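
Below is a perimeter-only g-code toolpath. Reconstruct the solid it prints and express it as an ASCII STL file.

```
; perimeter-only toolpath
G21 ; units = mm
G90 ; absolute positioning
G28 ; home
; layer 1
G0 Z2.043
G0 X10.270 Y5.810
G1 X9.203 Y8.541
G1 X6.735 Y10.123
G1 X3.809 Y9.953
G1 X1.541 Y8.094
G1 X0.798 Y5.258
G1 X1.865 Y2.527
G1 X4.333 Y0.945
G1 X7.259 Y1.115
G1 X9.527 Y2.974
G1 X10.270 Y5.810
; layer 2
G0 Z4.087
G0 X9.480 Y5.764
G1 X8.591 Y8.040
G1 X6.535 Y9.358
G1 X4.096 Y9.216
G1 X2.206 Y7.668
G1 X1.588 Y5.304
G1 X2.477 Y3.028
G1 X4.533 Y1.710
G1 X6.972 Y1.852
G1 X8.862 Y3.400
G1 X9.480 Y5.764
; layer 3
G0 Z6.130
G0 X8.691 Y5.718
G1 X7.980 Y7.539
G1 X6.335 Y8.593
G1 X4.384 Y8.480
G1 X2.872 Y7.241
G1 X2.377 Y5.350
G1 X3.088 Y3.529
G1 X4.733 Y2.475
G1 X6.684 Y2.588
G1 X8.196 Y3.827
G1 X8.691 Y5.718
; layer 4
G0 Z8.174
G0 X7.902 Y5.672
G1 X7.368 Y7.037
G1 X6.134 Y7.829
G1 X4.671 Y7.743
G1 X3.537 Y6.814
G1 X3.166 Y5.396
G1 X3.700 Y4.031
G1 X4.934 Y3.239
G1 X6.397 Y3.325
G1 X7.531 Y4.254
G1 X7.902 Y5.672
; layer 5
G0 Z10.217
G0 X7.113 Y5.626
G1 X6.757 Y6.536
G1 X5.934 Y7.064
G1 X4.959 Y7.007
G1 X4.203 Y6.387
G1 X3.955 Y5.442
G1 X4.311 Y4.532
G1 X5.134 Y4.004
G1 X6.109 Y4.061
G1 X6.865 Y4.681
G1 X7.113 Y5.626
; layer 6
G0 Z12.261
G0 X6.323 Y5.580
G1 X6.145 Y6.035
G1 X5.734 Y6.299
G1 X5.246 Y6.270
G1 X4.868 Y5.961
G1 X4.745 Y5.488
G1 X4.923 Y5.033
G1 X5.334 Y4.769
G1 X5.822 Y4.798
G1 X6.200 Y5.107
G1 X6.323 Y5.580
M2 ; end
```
solid part
  facet normal 0.0000 0.0000 -1.0000
    outer loop
      vertex 6.935 10.888 0.000
      vertex 9.814 9.042 0.000
      vertex 11.059 5.856 0.000
    endloop
  endfacet
  facet normal 0.0000 0.0000 -1.0000
    outer loop
      vertex 3.521 10.689 0.000
      vertex 6.935 10.888 0.000
      vertex 11.059 5.856 0.000
    endloop
  endfacet
  facet normal 0.0000 0.0000 -1.0000
    outer loop
      vertex 0.875 8.521 0.000
      vertex 3.521 10.689 0.000
      vertex 11.059 5.856 0.000
    endloop
  endfacet
  facet normal 0.0000 0.0000 -1.0000
    outer loop
      vertex 0.009 5.212 0.000
      vertex 0.875 8.521 0.000
      vertex 11.059 5.856 0.000
    endloop
  endfacet
  facet normal 0.0000 0.0000 -1.0000
    outer loop
      vertex 1.254 2.026 0.000
      vertex 0.009 5.212 0.000
      vertex 11.059 5.856 0.000
    endloop
  endfacet
  facet normal 0.0000 0.0000 -1.0000
    outer loop
      vertex 4.133 0.180 0.000
      vertex 1.254 2.026 0.000
      vertex 11.059 5.856 0.000
    endloop
  endfacet
  facet normal 0.0000 0.0000 -1.0000
    outer loop
      vertex 7.547 0.379 0.000
      vertex 4.133 0.180 0.000
      vertex 11.059 5.856 0.000
    endloop
  endfacet
  facet normal 0.0000 0.0000 -1.0000
    outer loop
      vertex 10.193 2.547 0.000
      vertex 7.547 0.379 0.000
      vertex 11.059 5.856 0.000
    endloop
  endfacet
  facet normal 0.8741 0.3416 0.3453
    outer loop
      vertex 11.059 5.856 0.000
      vertex 9.814 9.042 0.000
      vertex 5.534 5.534 14.304
    endloop
  endfacet
  facet normal 0.5066 0.7900 0.3453
    outer loop
      vertex 9.814 9.042 0.000
      vertex 6.935 10.888 0.000
      vertex 5.534 5.534 14.304
    endloop
  endfacet
  facet normal -0.0546 0.9369 0.3453
    outer loop
      vertex 6.935 10.888 0.000
      vertex 3.521 10.689 0.000
      vertex 5.534 5.534 14.304
    endloop
  endfacet
  facet normal -0.5948 0.7259 0.3453
    outer loop
      vertex 3.521 10.689 0.000
      vertex 0.875 8.521 0.000
      vertex 5.534 5.534 14.304
    endloop
  endfacet
  facet normal -0.9079 0.2376 0.3453
    outer loop
      vertex 0.875 8.521 0.000
      vertex 0.009 5.212 0.000
      vertex 5.534 5.534 14.304
    endloop
  endfacet
  facet normal -0.8741 -0.3416 0.3453
    outer loop
      vertex 0.009 5.212 0.000
      vertex 1.254 2.026 0.000
      vertex 5.534 5.534 14.304
    endloop
  endfacet
  facet normal -0.5066 -0.7900 0.3453
    outer loop
      vertex 1.254 2.026 0.000
      vertex 4.133 0.180 0.000
      vertex 5.534 5.534 14.304
    endloop
  endfacet
  facet normal 0.0546 -0.9369 0.3453
    outer loop
      vertex 4.133 0.180 0.000
      vertex 7.547 0.379 0.000
      vertex 5.534 5.534 14.304
    endloop
  endfacet
  facet normal 0.5948 -0.7259 0.3453
    outer loop
      vertex 7.547 0.379 0.000
      vertex 10.193 2.547 0.000
      vertex 5.534 5.534 14.304
    endloop
  endfacet
  facet normal 0.9079 -0.2376 0.3453
    outer loop
      vertex 10.193 2.547 0.000
      vertex 11.059 5.856 0.000
      vertex 5.534 5.534 14.304
    endloop
  endfacet
endsolid part

The G0 Z moves step by Δz≈2.043 mm. The G1 loops shrink linearly with z, so the solid tapers from its base footprint up to z≈14.3. Closing with a flat bottom cap and the tapered top and triangulating gives 18 facets — a regular 10-sided pyramid, base circumscribed radius ≈ 5.53 mm, apex at z ≈ 14.3 mm.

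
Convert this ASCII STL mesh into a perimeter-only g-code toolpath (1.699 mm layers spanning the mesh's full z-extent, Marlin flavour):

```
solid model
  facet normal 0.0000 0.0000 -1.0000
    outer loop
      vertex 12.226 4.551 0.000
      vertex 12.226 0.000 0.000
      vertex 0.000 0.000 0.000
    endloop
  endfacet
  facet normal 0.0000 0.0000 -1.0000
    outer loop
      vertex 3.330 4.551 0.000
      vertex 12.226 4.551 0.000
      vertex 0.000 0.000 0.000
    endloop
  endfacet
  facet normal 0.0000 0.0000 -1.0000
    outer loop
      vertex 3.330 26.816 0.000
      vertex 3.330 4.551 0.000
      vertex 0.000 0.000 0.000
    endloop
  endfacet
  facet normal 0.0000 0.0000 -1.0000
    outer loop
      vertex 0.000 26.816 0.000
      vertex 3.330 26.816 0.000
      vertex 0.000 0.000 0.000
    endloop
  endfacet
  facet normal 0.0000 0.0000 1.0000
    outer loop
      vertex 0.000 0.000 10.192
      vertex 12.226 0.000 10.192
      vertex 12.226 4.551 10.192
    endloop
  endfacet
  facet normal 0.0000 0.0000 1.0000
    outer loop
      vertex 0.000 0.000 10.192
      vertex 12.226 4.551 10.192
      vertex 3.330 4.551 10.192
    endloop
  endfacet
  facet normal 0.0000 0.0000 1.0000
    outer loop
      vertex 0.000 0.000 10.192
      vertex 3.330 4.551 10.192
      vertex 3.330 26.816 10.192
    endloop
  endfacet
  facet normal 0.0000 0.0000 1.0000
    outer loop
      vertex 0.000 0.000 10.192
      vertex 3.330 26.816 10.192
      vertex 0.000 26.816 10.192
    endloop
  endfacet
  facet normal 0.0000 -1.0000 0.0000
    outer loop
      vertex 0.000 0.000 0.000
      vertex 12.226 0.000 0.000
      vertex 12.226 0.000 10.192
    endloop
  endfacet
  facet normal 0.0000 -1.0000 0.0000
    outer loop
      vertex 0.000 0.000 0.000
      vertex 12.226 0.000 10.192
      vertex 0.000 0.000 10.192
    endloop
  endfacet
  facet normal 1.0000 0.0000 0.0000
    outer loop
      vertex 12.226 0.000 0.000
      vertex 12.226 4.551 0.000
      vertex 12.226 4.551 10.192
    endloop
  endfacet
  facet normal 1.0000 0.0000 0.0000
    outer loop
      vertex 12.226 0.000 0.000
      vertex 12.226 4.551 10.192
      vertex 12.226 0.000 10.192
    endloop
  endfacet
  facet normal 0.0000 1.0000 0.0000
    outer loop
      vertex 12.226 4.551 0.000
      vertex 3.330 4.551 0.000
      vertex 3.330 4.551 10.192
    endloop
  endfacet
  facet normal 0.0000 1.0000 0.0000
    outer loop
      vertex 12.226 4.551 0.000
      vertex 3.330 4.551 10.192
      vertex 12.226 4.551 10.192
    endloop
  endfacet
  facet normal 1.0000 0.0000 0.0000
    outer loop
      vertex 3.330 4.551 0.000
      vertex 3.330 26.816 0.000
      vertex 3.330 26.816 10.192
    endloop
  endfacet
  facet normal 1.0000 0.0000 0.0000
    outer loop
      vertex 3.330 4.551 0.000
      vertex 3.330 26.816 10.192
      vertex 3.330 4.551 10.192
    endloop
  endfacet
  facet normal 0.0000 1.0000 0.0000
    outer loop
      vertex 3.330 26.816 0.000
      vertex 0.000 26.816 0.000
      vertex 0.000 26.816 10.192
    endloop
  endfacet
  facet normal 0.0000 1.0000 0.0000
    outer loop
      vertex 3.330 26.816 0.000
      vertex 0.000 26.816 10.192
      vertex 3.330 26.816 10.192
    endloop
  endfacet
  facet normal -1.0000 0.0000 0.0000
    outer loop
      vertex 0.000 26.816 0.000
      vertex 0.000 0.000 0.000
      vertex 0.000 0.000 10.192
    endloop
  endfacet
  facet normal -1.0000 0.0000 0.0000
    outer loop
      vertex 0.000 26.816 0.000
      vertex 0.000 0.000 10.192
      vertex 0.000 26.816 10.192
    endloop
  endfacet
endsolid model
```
; perimeter-only toolpath
G21 ; units = mm
G90 ; absolute positioning
G28 ; home
; layer 1
G0 Z1.699
G0 X0.000 Y0.000
G1 X12.226 Y0.000
G1 X12.226 Y4.551
G1 X3.330 Y4.551
G1 X3.330 Y26.816
G1 X0.000 Y26.816
G1 X0.000 Y0.000
; layer 2
G0 Z3.397
G0 X0.000 Y0.000
G1 X12.226 Y0.000
G1 X12.226 Y4.551
G1 X3.330 Y4.551
G1 X3.330 Y26.816
G1 X0.000 Y26.816
G1 X0.000 Y0.000
; layer 3
G0 Z5.096
G0 X0.000 Y0.000
G1 X12.226 Y0.000
G1 X12.226 Y4.551
G1 X3.330 Y4.551
G1 X3.330 Y26.816
G1 X0.000 Y26.816
G1 X0.000 Y0.000
; layer 4
G0 Z6.795
G0 X0.000 Y0.000
G1 X12.226 Y0.000
G1 X12.226 Y4.551
G1 X3.330 Y4.551
G1 X3.330 Y26.816
G1 X0.000 Y26.816
G1 X0.000 Y0.000
; layer 5
G0 Z8.493
G0 X0.000 Y0.000
G1 X12.226 Y0.000
G1 X12.226 Y4.551
G1 X3.330 Y4.551
G1 X3.330 Y26.816
G1 X0.000 Y26.816
G1 X0.000 Y0.000
; layer 6
G0 Z10.192
G0 X0.000 Y0.000
G1 X12.226 Y0.000
G1 X12.226 Y4.551
G1 X3.330 Y4.551
G1 X3.330 Y26.816
G1 X0.000 Y26.816
G1 X0.000 Y0.000
M2 ; end

The solid is an L-shaped prism: outer 12.2 × 26.8 mm, arm thicknesses ≈ 4.55 mm (horizontal) and 3.33 mm (vertical), extruded 10.2 mm in z. Slicing at Δz = 1.699 mm — 6 equal slices spanning the solid's height, so layer i sits at z = i·h/6 — gives 6 non-empty perimeters. Each is a 6-segment closed polygon; G0 lifts to the layer z and rapids to the start vertex, then G1 traces the edges.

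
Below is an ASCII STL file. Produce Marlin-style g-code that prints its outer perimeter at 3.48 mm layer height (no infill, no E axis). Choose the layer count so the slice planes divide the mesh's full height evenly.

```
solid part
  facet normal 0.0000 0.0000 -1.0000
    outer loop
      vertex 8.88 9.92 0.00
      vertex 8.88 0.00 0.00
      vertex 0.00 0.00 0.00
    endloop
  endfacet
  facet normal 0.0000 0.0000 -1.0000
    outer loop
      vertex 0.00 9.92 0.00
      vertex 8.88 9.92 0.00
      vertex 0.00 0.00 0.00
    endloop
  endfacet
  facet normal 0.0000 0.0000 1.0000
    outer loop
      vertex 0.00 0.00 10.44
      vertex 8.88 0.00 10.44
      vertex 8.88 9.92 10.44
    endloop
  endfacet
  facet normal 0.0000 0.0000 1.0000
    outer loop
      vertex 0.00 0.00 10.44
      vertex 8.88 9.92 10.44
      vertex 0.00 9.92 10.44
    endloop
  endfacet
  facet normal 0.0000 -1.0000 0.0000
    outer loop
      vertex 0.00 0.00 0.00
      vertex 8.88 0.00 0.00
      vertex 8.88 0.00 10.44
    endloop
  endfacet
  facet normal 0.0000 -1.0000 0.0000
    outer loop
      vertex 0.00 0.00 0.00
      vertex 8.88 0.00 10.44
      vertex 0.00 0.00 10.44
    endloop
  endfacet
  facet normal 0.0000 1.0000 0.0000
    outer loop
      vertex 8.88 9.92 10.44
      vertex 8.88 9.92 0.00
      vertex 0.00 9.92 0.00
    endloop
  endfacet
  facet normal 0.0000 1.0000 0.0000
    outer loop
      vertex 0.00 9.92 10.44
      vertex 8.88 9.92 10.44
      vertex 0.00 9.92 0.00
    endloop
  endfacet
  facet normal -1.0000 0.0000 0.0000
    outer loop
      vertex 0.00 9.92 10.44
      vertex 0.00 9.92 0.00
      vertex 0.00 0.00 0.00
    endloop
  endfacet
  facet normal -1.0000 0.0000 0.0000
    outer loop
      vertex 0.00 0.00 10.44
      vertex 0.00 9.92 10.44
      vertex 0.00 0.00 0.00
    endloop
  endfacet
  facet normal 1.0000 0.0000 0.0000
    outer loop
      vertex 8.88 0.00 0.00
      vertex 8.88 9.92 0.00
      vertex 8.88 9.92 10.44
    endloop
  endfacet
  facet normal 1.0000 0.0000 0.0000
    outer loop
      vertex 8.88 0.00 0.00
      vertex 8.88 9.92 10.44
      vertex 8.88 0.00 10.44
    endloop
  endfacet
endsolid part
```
; perimeter-only toolpath
G21 ; units = mm
G90 ; absolute positioning
G28 ; home
; layer 1
G0 Z3.48
G0 X0.00 Y0.00
G1 X8.88 Y0.00
G1 X8.88 Y9.92
G1 X0.00 Y9.92
G1 X0.00 Y0.00
; layer 2
G0 Z6.96
G0 X0.00 Y0.00
G1 X8.88 Y0.00
G1 X8.88 Y9.92
G1 X0.00 Y9.92
G1 X0.00 Y0.00
; layer 3
G0 Z10.44
G0 X0.00 Y0.00
G1 X8.88 Y0.00
G1 X8.88 Y9.92
G1 X0.00 Y9.92
G1 X0.00 Y0.00
M2 ; end

The solid is a rectangular box, roughly 8.88 × 9.92 mm footprint and 10.4 mm tall. Slicing at Δz = 3.48 mm — 3 equal slices spanning the solid's height, so layer i sits at z = i·h/3 — gives 3 non-empty perimeters. Each is a 4-segment closed polygon; G0 lifts to the layer z and rapids to the start vertex, then G1 traces the edges.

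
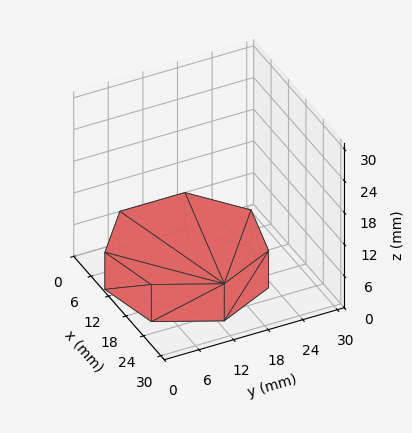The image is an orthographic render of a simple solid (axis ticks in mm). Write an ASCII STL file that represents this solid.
Reading the render: the shape is a regular 7-sided prism (a cylinder approximated with 7 flat sides), circumscribed radius ≈ 13 mm, height ≈ 7 mm (dimensions read to the nearest mm from the axis ticks). For the STL, each face is triangulated and given an outward normal.

solid part
  facet normal 0.0000 0.0000 -1.0000
    outer loop
      vertex 10.107 25.674 0.000
      vertex 21.105 23.164 0.000
      vertex 26.000 13.000 0.000
    endloop
  endfacet
  facet normal 0.0000 0.0000 -1.0000
    outer loop
      vertex 1.287 18.640 0.000
      vertex 10.107 25.674 0.000
      vertex 26.000 13.000 0.000
    endloop
  endfacet
  facet normal 0.0000 0.0000 -1.0000
    outer loop
      vertex 1.287 7.360 0.000
      vertex 1.287 18.640 0.000
      vertex 26.000 13.000 0.000
    endloop
  endfacet
  facet normal 0.0000 0.0000 -1.0000
    outer loop
      vertex 10.107 0.326 0.000
      vertex 1.287 7.360 0.000
      vertex 26.000 13.000 0.000
    endloop
  endfacet
  facet normal 0.0000 0.0000 -1.0000
    outer loop
      vertex 21.105 2.836 0.000
      vertex 10.107 0.326 0.000
      vertex 26.000 13.000 0.000
    endloop
  endfacet
  facet normal 0.0000 0.0000 1.0000
    outer loop
      vertex 26.000 13.000 7.000
      vertex 21.105 23.164 7.000
      vertex 10.107 25.674 7.000
    endloop
  endfacet
  facet normal 0.0000 0.0000 1.0000
    outer loop
      vertex 26.000 13.000 7.000
      vertex 10.107 25.674 7.000
      vertex 1.287 18.640 7.000
    endloop
  endfacet
  facet normal 0.0000 0.0000 1.0000
    outer loop
      vertex 26.000 13.000 7.000
      vertex 1.287 18.640 7.000
      vertex 1.287 7.360 7.000
    endloop
  endfacet
  facet normal 0.0000 0.0000 1.0000
    outer loop
      vertex 26.000 13.000 7.000
      vertex 1.287 7.360 7.000
      vertex 10.107 0.326 7.000
    endloop
  endfacet
  facet normal 0.0000 0.0000 1.0000
    outer loop
      vertex 26.000 13.000 7.000
      vertex 10.107 0.326 7.000
      vertex 21.105 2.836 7.000
    endloop
  endfacet
  facet normal 0.9010 0.4339 0.0000
    outer loop
      vertex 26.000 13.000 0.000
      vertex 21.105 23.164 0.000
      vertex 21.105 23.164 7.000
    endloop
  endfacet
  facet normal 0.9010 0.4339 0.0000
    outer loop
      vertex 26.000 13.000 0.000
      vertex 21.105 23.164 7.000
      vertex 26.000 13.000 7.000
    endloop
  endfacet
  facet normal 0.2225 0.9749 0.0000
    outer loop
      vertex 21.105 23.164 0.000
      vertex 10.107 25.674 0.000
      vertex 10.107 25.674 7.000
    endloop
  endfacet
  facet normal 0.2225 0.9749 0.0000
    outer loop
      vertex 21.105 23.164 0.000
      vertex 10.107 25.674 7.000
      vertex 21.105 23.164 7.000
    endloop
  endfacet
  facet normal -0.6235 0.7818 0.0000
    outer loop
      vertex 10.107 25.674 0.000
      vertex 1.287 18.640 0.000
      vertex 1.287 18.640 7.000
    endloop
  endfacet
  facet normal -0.6235 0.7818 0.0000
    outer loop
      vertex 10.107 25.674 0.000
      vertex 1.287 18.640 7.000
      vertex 10.107 25.674 7.000
    endloop
  endfacet
  facet normal -1.0000 0.0000 0.0000
    outer loop
      vertex 1.287 18.640 0.000
      vertex 1.287 7.360 0.000
      vertex 1.287 7.360 7.000
    endloop
  endfacet
  facet normal -1.0000 0.0000 0.0000
    outer loop
      vertex 1.287 18.640 0.000
      vertex 1.287 7.360 7.000
      vertex 1.287 18.640 7.000
    endloop
  endfacet
  facet normal -0.6235 -0.7818 0.0000
    outer loop
      vertex 1.287 7.360 0.000
      vertex 10.107 0.326 0.000
      vertex 10.107 0.326 7.000
    endloop
  endfacet
  facet normal -0.6235 -0.7818 0.0000
    outer loop
      vertex 1.287 7.360 0.000
      vertex 10.107 0.326 7.000
      vertex 1.287 7.360 7.000
    endloop
  endfacet
  facet normal 0.2225 -0.9749 0.0000
    outer loop
      vertex 10.107 0.326 0.000
      vertex 21.105 2.836 0.000
      vertex 21.105 2.836 7.000
    endloop
  endfacet
  facet normal 0.2225 -0.9749 0.0000
    outer loop
      vertex 10.107 0.326 0.000
      vertex 21.105 2.836 7.000
      vertex 10.107 0.326 7.000
    endloop
  endfacet
  facet normal 0.9010 -0.4339 0.0000
    outer loop
      vertex 21.105 2.836 0.000
      vertex 26.000 13.000 0.000
      vertex 26.000 13.000 7.000
    endloop
  endfacet
  facet normal 0.9010 -0.4339 0.0000
    outer loop
      vertex 21.105 2.836 0.000
      vertex 26.000 13.000 7.000
      vertex 21.105 2.836 7.000
    endloop
  endfacet
endsolid part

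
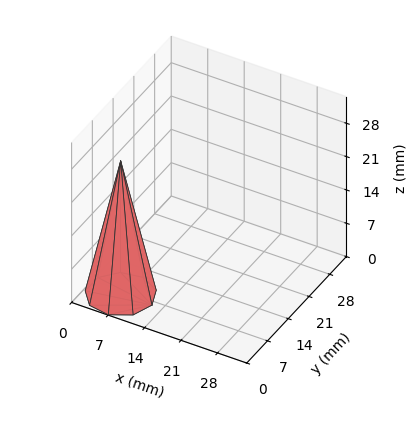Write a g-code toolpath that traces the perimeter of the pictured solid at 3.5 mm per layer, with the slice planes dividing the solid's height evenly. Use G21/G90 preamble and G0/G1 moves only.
Reading the render: the shape is a regular 9-sided pyramid, base circumscribed radius ≈ 6 mm, apex at z ≈ 28 mm (dimensions read to the nearest mm from the axis ticks). For the g-code, the solid's height is divided into equal slices at the stated Δz and each level perimeter traced with G1 moves after a G0 lift.

; perimeter-only toolpath
G21 ; units = mm
G90 ; absolute positioning
G28 ; home
; layer 1
G0 Z3.5
G0 X11.2 Y6.0
G1 X10.0 Y9.4
G1 X6.9 Y11.2
G1 X3.4 Y10.5
G1 X1.1 Y7.8
G1 X1.1 Y4.2
G1 X3.4 Y1.5
G1 X6.9 Y0.8
G1 X10.0 Y2.6
G1 X11.2 Y6.0
; layer 2
G0 Z7.0
G0 X10.5 Y6.0
G1 X9.4 Y8.9
G1 X6.8 Y10.4
G1 X3.8 Y9.9
G1 X1.8 Y7.6
G1 X1.8 Y4.4
G1 X3.8 Y2.1
G1 X6.8 Y1.6
G1 X9.4 Y3.1
G1 X10.5 Y6.0
; layer 3
G0 Z10.5
G0 X9.8 Y6.0
G1 X8.9 Y8.4
G1 X6.6 Y9.7
G1 X4.1 Y9.2
G1 X2.5 Y7.3
G1 X2.5 Y4.7
G1 X4.1 Y2.8
G1 X6.6 Y2.3
G1 X8.9 Y3.6
G1 X9.8 Y6.0
; layer 4
G0 Z14.0
G0 X9.0 Y6.0
G1 X8.3 Y8.0
G1 X6.5 Y8.9
G1 X4.5 Y8.6
G1 X3.2 Y7.0
G1 X3.2 Y5.0
G1 X4.5 Y3.4
G1 X6.5 Y3.0
G1 X8.3 Y4.0
G1 X9.0 Y6.0
; layer 5
G0 Z17.5
G0 X8.2 Y6.0
G1 X7.7 Y7.5
G1 X6.4 Y8.2
G1 X4.9 Y7.9
G1 X3.9 Y6.8
G1 X3.9 Y5.2
G1 X4.9 Y4.0
G1 X6.4 Y3.8
G1 X7.7 Y4.5
G1 X8.2 Y6.0
; layer 6
G0 Z21.0
G0 X7.5 Y6.0
G1 X7.2 Y7.0
G1 X6.2 Y7.5
G1 X5.2 Y7.3
G1 X4.6 Y6.5
G1 X4.6 Y5.5
G1 X5.2 Y4.7
G1 X6.2 Y4.5
G1 X7.2 Y5.0
G1 X7.5 Y6.0
; layer 7
G0 Z24.5
G0 X6.8 Y6.0
G1 X6.6 Y6.5
G1 X6.1 Y6.7
G1 X5.6 Y6.7
G1 X5.3 Y6.3
G1 X5.3 Y5.7
G1 X5.6 Y5.3
G1 X6.1 Y5.3
G1 X6.6 Y5.5
G1 X6.8 Y6.0
M2 ; end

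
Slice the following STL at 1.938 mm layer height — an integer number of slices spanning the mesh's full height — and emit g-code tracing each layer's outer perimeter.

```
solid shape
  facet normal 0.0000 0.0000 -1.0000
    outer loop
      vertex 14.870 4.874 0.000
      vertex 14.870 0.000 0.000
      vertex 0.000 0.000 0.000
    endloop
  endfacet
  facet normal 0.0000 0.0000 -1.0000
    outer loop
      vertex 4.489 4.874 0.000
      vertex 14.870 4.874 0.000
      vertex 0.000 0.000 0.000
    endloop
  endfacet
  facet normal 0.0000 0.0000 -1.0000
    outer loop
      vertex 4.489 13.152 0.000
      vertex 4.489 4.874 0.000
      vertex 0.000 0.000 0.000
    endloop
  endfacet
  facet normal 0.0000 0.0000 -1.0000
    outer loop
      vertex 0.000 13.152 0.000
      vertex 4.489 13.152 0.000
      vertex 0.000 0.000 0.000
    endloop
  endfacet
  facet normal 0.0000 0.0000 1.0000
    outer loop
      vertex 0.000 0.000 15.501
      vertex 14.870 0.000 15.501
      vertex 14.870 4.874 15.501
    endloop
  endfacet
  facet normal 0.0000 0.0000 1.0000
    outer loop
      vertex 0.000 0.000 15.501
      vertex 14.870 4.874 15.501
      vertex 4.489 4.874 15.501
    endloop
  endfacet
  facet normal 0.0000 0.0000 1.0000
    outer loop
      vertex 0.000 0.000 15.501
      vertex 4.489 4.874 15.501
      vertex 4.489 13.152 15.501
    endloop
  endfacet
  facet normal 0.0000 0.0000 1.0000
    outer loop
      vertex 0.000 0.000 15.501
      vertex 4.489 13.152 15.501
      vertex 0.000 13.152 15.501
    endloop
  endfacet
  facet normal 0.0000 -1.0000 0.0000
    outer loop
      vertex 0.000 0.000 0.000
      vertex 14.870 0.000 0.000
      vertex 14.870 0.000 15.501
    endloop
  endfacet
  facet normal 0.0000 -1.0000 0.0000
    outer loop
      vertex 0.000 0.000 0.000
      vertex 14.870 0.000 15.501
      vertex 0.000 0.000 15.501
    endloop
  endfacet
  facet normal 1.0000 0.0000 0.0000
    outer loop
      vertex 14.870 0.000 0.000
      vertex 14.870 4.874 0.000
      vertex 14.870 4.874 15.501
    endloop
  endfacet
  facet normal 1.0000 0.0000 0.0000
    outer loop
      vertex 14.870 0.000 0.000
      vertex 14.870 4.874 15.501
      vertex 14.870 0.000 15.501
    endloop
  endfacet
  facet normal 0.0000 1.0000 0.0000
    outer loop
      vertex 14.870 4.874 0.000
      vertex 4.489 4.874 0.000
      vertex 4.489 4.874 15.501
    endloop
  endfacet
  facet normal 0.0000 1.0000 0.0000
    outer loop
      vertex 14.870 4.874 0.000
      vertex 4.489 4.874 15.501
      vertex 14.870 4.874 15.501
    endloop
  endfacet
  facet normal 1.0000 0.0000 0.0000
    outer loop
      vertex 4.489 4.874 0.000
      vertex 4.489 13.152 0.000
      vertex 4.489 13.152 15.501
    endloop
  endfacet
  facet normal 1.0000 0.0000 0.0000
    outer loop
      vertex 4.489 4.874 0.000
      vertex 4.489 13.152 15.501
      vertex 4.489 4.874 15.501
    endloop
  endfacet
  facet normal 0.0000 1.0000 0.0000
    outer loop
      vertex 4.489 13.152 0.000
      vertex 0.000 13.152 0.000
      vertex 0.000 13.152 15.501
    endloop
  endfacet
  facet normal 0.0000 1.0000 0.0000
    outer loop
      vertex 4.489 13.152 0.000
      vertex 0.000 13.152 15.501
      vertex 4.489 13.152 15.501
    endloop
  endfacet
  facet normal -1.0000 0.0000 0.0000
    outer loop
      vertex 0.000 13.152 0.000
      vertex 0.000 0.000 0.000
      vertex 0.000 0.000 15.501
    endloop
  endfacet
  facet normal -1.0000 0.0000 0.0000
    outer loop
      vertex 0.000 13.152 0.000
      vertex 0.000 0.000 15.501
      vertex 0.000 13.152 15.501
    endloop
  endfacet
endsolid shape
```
; perimeter-only toolpath
G21 ; units = mm
G90 ; absolute positioning
G28 ; home
; layer 1
G0 Z1.938
G0 X0.000 Y0.000
G1 X14.870 Y0.000
G1 X14.870 Y4.874
G1 X4.489 Y4.874
G1 X4.489 Y13.152
G1 X0.000 Y13.152
G1 X0.000 Y0.000
; layer 2
G0 Z3.875
G0 X0.000 Y0.000
G1 X14.870 Y0.000
G1 X14.870 Y4.874
G1 X4.489 Y4.874
G1 X4.489 Y13.152
G1 X0.000 Y13.152
G1 X0.000 Y0.000
; layer 3
G0 Z5.813
G0 X0.000 Y0.000
G1 X14.870 Y0.000
G1 X14.870 Y4.874
G1 X4.489 Y4.874
G1 X4.489 Y13.152
G1 X0.000 Y13.152
G1 X0.000 Y0.000
; layer 4
G0 Z7.750
G0 X0.000 Y0.000
G1 X14.870 Y0.000
G1 X14.870 Y4.874
G1 X4.489 Y4.874
G1 X4.489 Y13.152
G1 X0.000 Y13.152
G1 X0.000 Y0.000
; layer 5
G0 Z9.688
G0 X0.000 Y0.000
G1 X14.870 Y0.000
G1 X14.870 Y4.874
G1 X4.489 Y4.874
G1 X4.489 Y13.152
G1 X0.000 Y13.152
G1 X0.000 Y0.000
; layer 6
G0 Z11.626
G0 X0.000 Y0.000
G1 X14.870 Y0.000
G1 X14.870 Y4.874
G1 X4.489 Y4.874
G1 X4.489 Y13.152
G1 X0.000 Y13.152
G1 X0.000 Y0.000
; layer 7
G0 Z13.563
G0 X0.000 Y0.000
G1 X14.870 Y0.000
G1 X14.870 Y4.874
G1 X4.489 Y4.874
G1 X4.489 Y13.152
G1 X0.000 Y13.152
G1 X0.000 Y0.000
; layer 8
G0 Z15.501
G0 X0.000 Y0.000
G1 X14.870 Y0.000
G1 X14.870 Y4.874
G1 X4.489 Y4.874
G1 X4.489 Y13.152
G1 X0.000 Y13.152
G1 X0.000 Y0.000
M2 ; end

The solid is an L-shaped prism: outer 14.9 × 13.2 mm, arm thicknesses ≈ 4.87 mm (horizontal) and 4.49 mm (vertical), extruded 15.5 mm in z. Slicing at Δz = 1.938 mm — 8 equal slices spanning the solid's height, so layer i sits at z = i·h/8 — gives 8 non-empty perimeters. Each is a 6-segment closed polygon; G0 lifts to the layer z and rapids to the start vertex, then G1 traces the edges.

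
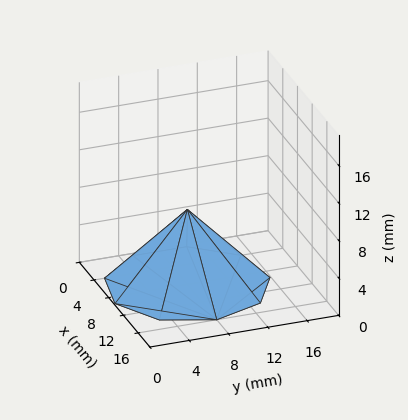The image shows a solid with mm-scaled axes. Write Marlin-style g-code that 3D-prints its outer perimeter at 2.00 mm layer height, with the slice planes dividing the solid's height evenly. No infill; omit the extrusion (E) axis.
Reading the render: the shape is a regular 9-sided pyramid, base circumscribed radius ≈ 8 mm, apex at z ≈ 8 mm (dimensions read to the nearest mm from the axis ticks). For the g-code, the solid's height is divided into equal slices at the stated Δz and each level perimeter traced with G1 moves after a G0 lift.

; perimeter-only toolpath
G21 ; units = mm
G90 ; absolute positioning
G28 ; home
; layer 1
G0 Z2.00
G0 X14.00 Y8.00
G1 X12.60 Y11.86
G1 X9.04 Y13.91
G1 X5.00 Y13.20
G1 X2.36 Y10.05
G1 X2.36 Y5.95
G1 X5.00 Y2.80
G1 X9.04 Y2.09
G1 X12.60 Y4.14
G1 X14.00 Y8.00
; layer 2
G0 Z4.00
G0 X12.00 Y8.00
G1 X11.07 Y10.57
G1 X8.70 Y11.94
G1 X6.00 Y11.46
G1 X4.24 Y9.37
G1 X4.24 Y6.63
G1 X6.00 Y4.54
G1 X8.70 Y4.06
G1 X11.07 Y5.43
G1 X12.00 Y8.00
; layer 3
G0 Z6.00
G0 X10.00 Y8.00
G1 X9.53 Y9.29
G1 X8.35 Y9.97
G1 X7.00 Y9.73
G1 X6.12 Y8.69
G1 X6.12 Y7.31
G1 X7.00 Y6.27
G1 X8.35 Y6.03
G1 X9.53 Y6.71
G1 X10.00 Y8.00
M2 ; end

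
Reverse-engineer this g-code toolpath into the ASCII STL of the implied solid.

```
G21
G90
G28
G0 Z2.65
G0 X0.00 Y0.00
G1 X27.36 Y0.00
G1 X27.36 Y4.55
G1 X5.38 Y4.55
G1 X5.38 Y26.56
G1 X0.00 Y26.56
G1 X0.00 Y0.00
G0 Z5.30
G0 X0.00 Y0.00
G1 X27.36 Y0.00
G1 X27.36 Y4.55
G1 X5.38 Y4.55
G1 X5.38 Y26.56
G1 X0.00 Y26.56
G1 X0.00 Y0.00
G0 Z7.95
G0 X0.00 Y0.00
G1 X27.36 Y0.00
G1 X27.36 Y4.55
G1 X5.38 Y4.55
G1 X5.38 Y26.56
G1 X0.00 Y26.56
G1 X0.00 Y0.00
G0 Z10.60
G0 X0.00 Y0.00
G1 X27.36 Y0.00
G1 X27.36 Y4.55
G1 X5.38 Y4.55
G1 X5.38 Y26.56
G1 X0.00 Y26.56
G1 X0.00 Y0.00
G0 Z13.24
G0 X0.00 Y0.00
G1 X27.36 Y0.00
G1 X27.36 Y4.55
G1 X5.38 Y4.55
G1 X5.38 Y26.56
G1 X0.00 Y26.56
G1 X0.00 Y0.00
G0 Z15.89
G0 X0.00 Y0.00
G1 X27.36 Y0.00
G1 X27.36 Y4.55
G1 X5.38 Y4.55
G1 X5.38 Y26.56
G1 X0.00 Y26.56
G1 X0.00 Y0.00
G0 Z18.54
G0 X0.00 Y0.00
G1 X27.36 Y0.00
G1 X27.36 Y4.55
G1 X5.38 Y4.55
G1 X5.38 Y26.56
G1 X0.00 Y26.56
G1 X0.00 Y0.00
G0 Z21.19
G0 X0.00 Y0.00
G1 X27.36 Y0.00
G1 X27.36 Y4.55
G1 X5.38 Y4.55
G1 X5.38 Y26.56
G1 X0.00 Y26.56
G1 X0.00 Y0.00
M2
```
solid part
  facet normal 0.0000 0.0000 -1.0000
    outer loop
      vertex 27.36 4.55 0.00
      vertex 27.36 0.00 0.00
      vertex 0.00 0.00 0.00
    endloop
  endfacet
  facet normal 0.0000 0.0000 -1.0000
    outer loop
      vertex 5.38 4.55 0.00
      vertex 27.36 4.55 0.00
      vertex 0.00 0.00 0.00
    endloop
  endfacet
  facet normal 0.0000 0.0000 -1.0000
    outer loop
      vertex 5.38 26.56 0.00
      vertex 5.38 4.55 0.00
      vertex 0.00 0.00 0.00
    endloop
  endfacet
  facet normal 0.0000 0.0000 -1.0000
    outer loop
      vertex 0.00 26.56 0.00
      vertex 5.38 26.56 0.00
      vertex 0.00 0.00 0.00
    endloop
  endfacet
  facet normal 0.0000 0.0000 1.0000
    outer loop
      vertex 0.00 0.00 21.19
      vertex 27.36 0.00 21.19
      vertex 27.36 4.55 21.19
    endloop
  endfacet
  facet normal 0.0000 0.0000 1.0000
    outer loop
      vertex 0.00 0.00 21.19
      vertex 27.36 4.55 21.19
      vertex 5.38 4.55 21.19
    endloop
  endfacet
  facet normal 0.0000 0.0000 1.0000
    outer loop
      vertex 0.00 0.00 21.19
      vertex 5.38 4.55 21.19
      vertex 5.38 26.56 21.19
    endloop
  endfacet
  facet normal 0.0000 0.0000 1.0000
    outer loop
      vertex 0.00 0.00 21.19
      vertex 5.38 26.56 21.19
      vertex 0.00 26.56 21.19
    endloop
  endfacet
  facet normal 0.0000 -1.0000 0.0000
    outer loop
      vertex 0.00 0.00 0.00
      vertex 27.36 0.00 0.00
      vertex 27.36 0.00 21.19
    endloop
  endfacet
  facet normal 0.0000 -1.0000 0.0000
    outer loop
      vertex 0.00 0.00 0.00
      vertex 27.36 0.00 21.19
      vertex 0.00 0.00 21.19
    endloop
  endfacet
  facet normal 1.0000 0.0000 0.0000
    outer loop
      vertex 27.36 0.00 0.00
      vertex 27.36 4.55 0.00
      vertex 27.36 4.55 21.19
    endloop
  endfacet
  facet normal 1.0000 0.0000 0.0000
    outer loop
      vertex 27.36 0.00 0.00
      vertex 27.36 4.55 21.19
      vertex 27.36 0.00 21.19
    endloop
  endfacet
  facet normal 0.0000 1.0000 0.0000
    outer loop
      vertex 27.36 4.55 0.00
      vertex 5.38 4.55 0.00
      vertex 5.38 4.55 21.19
    endloop
  endfacet
  facet normal 0.0000 1.0000 0.0000
    outer loop
      vertex 27.36 4.55 0.00
      vertex 5.38 4.55 21.19
      vertex 27.36 4.55 21.19
    endloop
  endfacet
  facet normal 1.0000 0.0000 0.0000
    outer loop
      vertex 5.38 4.55 0.00
      vertex 5.38 26.56 0.00
      vertex 5.38 26.56 21.19
    endloop
  endfacet
  facet normal 1.0000 0.0000 0.0000
    outer loop
      vertex 5.38 4.55 0.00
      vertex 5.38 26.56 21.19
      vertex 5.38 4.55 21.19
    endloop
  endfacet
  facet normal 0.0000 1.0000 0.0000
    outer loop
      vertex 5.38 26.56 0.00
      vertex 0.00 26.56 0.00
      vertex 0.00 26.56 21.19
    endloop
  endfacet
  facet normal 0.0000 1.0000 0.0000
    outer loop
      vertex 5.38 26.56 0.00
      vertex 0.00 26.56 21.19
      vertex 5.38 26.56 21.19
    endloop
  endfacet
  facet normal -1.0000 0.0000 0.0000
    outer loop
      vertex 0.00 26.56 0.00
      vertex 0.00 0.00 0.00
      vertex 0.00 0.00 21.19
    endloop
  endfacet
  facet normal -1.0000 0.0000 0.0000
    outer loop
      vertex 0.00 26.56 0.00
      vertex 0.00 0.00 21.19
      vertex 0.00 26.56 21.19
    endloop
  endfacet
endsolid part

The G0 Z moves step by Δz≈2.65 mm. Every layer's G1 loop is the same polygon, so the solid is a straight extrusion of it from z=0 to z≈21.2. Closing with flat bottom and top caps and triangulating gives 20 facets — an L-shaped prism: outer 27.4 × 26.6 mm, arm thicknesses ≈ 4.55 mm (horizontal) and 5.38 mm (vertical), extruded 21.2 mm in z.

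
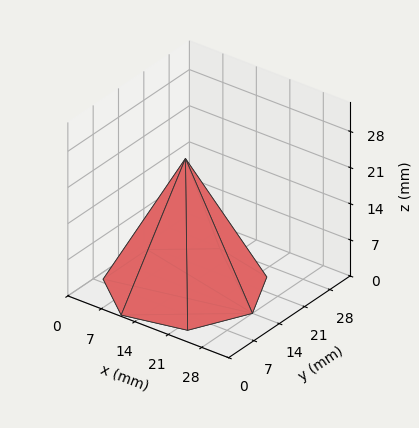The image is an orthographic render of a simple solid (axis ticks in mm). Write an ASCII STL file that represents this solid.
Reading the render: the shape is a regular 7-sided pyramid, base circumscribed radius ≈ 14 mm, apex at z ≈ 25 mm (dimensions read to the nearest mm from the axis ticks). For the STL, each face is triangulated and given an outward normal.

solid part
  facet normal 0.0000 0.0000 -1.0000
    outer loop
      vertex 10.885 27.649 0.000
      vertex 22.729 24.946 0.000
      vertex 28.000 14.000 0.000
    endloop
  endfacet
  facet normal 0.0000 0.0000 -1.0000
    outer loop
      vertex 1.386 20.074 0.000
      vertex 10.885 27.649 0.000
      vertex 28.000 14.000 0.000
    endloop
  endfacet
  facet normal 0.0000 0.0000 -1.0000
    outer loop
      vertex 1.386 7.926 0.000
      vertex 1.386 20.074 0.000
      vertex 28.000 14.000 0.000
    endloop
  endfacet
  facet normal 0.0000 0.0000 -1.0000
    outer loop
      vertex 10.885 0.351 0.000
      vertex 1.386 7.926 0.000
      vertex 28.000 14.000 0.000
    endloop
  endfacet
  facet normal 0.0000 0.0000 -1.0000
    outer loop
      vertex 22.729 3.054 0.000
      vertex 10.885 0.351 0.000
      vertex 28.000 14.000 0.000
    endloop
  endfacet
  facet normal 0.8044 0.3874 0.4505
    outer loop
      vertex 28.000 14.000 0.000
      vertex 22.729 24.946 0.000
      vertex 14.000 14.000 25.000
    endloop
  endfacet
  facet normal 0.1986 0.8704 0.4505
    outer loop
      vertex 22.729 24.946 0.000
      vertex 10.885 27.649 0.000
      vertex 14.000 14.000 25.000
    endloop
  endfacet
  facet normal -0.5566 0.6980 0.4505
    outer loop
      vertex 10.885 27.649 0.000
      vertex 1.386 20.074 0.000
      vertex 14.000 14.000 25.000
    endloop
  endfacet
  facet normal -0.8928 0.0000 0.4505
    outer loop
      vertex 1.386 20.074 0.000
      vertex 1.386 7.926 0.000
      vertex 14.000 14.000 25.000
    endloop
  endfacet
  facet normal -0.5566 -0.6980 0.4505
    outer loop
      vertex 1.386 7.926 0.000
      vertex 10.885 0.351 0.000
      vertex 14.000 14.000 25.000
    endloop
  endfacet
  facet normal 0.1986 -0.8704 0.4505
    outer loop
      vertex 10.885 0.351 0.000
      vertex 22.729 3.054 0.000
      vertex 14.000 14.000 25.000
    endloop
  endfacet
  facet normal 0.8044 -0.3874 0.4505
    outer loop
      vertex 22.729 3.054 0.000
      vertex 28.000 14.000 0.000
      vertex 14.000 14.000 25.000
    endloop
  endfacet
endsolid part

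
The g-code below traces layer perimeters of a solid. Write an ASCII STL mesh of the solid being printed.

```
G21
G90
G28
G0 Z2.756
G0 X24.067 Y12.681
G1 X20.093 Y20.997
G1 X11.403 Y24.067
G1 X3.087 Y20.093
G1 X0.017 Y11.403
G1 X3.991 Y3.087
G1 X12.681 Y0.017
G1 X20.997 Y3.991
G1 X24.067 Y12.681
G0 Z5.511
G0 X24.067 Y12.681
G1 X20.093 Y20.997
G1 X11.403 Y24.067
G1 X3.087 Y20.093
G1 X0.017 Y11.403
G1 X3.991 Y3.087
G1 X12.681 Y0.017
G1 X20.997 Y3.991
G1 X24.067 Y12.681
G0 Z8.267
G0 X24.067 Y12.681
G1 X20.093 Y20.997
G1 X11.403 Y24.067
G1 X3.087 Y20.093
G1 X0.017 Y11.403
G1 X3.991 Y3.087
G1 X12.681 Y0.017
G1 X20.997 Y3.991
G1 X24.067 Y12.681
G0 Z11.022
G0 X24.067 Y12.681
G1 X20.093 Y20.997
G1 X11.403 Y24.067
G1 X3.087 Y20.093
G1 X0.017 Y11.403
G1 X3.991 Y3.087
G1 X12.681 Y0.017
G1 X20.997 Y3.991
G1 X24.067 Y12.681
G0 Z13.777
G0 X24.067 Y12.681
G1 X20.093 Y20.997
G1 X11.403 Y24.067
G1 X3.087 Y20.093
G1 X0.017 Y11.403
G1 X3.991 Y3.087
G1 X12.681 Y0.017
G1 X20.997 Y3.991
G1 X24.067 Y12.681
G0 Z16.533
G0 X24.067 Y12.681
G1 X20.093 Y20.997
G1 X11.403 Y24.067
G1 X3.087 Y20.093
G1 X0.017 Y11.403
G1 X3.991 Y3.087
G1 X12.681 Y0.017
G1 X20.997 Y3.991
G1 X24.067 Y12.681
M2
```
solid part
  facet normal 0.0000 0.0000 -1.0000
    outer loop
      vertex 11.403 24.067 0.000
      vertex 20.093 20.997 0.000
      vertex 24.067 12.681 0.000
    endloop
  endfacet
  facet normal 0.0000 0.0000 -1.0000
    outer loop
      vertex 3.087 20.093 0.000
      vertex 11.403 24.067 0.000
      vertex 24.067 12.681 0.000
    endloop
  endfacet
  facet normal 0.0000 0.0000 -1.0000
    outer loop
      vertex 0.017 11.403 0.000
      vertex 3.087 20.093 0.000
      vertex 24.067 12.681 0.000
    endloop
  endfacet
  facet normal 0.0000 0.0000 -1.0000
    outer loop
      vertex 3.991 3.087 0.000
      vertex 0.017 11.403 0.000
      vertex 24.067 12.681 0.000
    endloop
  endfacet
  facet normal 0.0000 0.0000 -1.0000
    outer loop
      vertex 12.681 0.017 0.000
      vertex 3.991 3.087 0.000
      vertex 24.067 12.681 0.000
    endloop
  endfacet
  facet normal 0.0000 0.0000 -1.0000
    outer loop
      vertex 20.997 3.991 0.000
      vertex 12.681 0.017 0.000
      vertex 24.067 12.681 0.000
    endloop
  endfacet
  facet normal 0.0000 0.0000 1.0000
    outer loop
      vertex 24.067 12.681 16.533
      vertex 20.093 20.997 16.533
      vertex 11.403 24.067 16.533
    endloop
  endfacet
  facet normal 0.0000 0.0000 1.0000
    outer loop
      vertex 24.067 12.681 16.533
      vertex 11.403 24.067 16.533
      vertex 3.087 20.093 16.533
    endloop
  endfacet
  facet normal 0.0000 0.0000 1.0000
    outer loop
      vertex 24.067 12.681 16.533
      vertex 3.087 20.093 16.533
      vertex 0.017 11.403 16.533
    endloop
  endfacet
  facet normal 0.0000 0.0000 1.0000
    outer loop
      vertex 24.067 12.681 16.533
      vertex 0.017 11.403 16.533
      vertex 3.991 3.087 16.533
    endloop
  endfacet
  facet normal 0.0000 0.0000 1.0000
    outer loop
      vertex 24.067 12.681 16.533
      vertex 3.991 3.087 16.533
      vertex 12.681 0.017 16.533
    endloop
  endfacet
  facet normal 0.0000 0.0000 1.0000
    outer loop
      vertex 24.067 12.681 16.533
      vertex 12.681 0.017 16.533
      vertex 20.997 3.991 16.533
    endloop
  endfacet
  facet normal 0.9023 0.4312 0.0000
    outer loop
      vertex 24.067 12.681 0.000
      vertex 20.093 20.997 0.000
      vertex 20.093 20.997 16.533
    endloop
  endfacet
  facet normal 0.9023 0.4312 0.0000
    outer loop
      vertex 24.067 12.681 0.000
      vertex 20.093 20.997 16.533
      vertex 24.067 12.681 16.533
    endloop
  endfacet
  facet normal 0.3331 0.9429 0.0000
    outer loop
      vertex 20.093 20.997 0.000
      vertex 11.403 24.067 0.000
      vertex 11.403 24.067 16.533
    endloop
  endfacet
  facet normal 0.3331 0.9429 0.0000
    outer loop
      vertex 20.093 20.997 0.000
      vertex 11.403 24.067 16.533
      vertex 20.093 20.997 16.533
    endloop
  endfacet
  facet normal -0.4312 0.9023 0.0000
    outer loop
      vertex 11.403 24.067 0.000
      vertex 3.087 20.093 0.000
      vertex 3.087 20.093 16.533
    endloop
  endfacet
  facet normal -0.4312 0.9023 0.0000
    outer loop
      vertex 11.403 24.067 0.000
      vertex 3.087 20.093 16.533
      vertex 11.403 24.067 16.533
    endloop
  endfacet
  facet normal -0.9429 0.3331 0.0000
    outer loop
      vertex 3.087 20.093 0.000
      vertex 0.017 11.403 0.000
      vertex 0.017 11.403 16.533
    endloop
  endfacet
  facet normal -0.9429 0.3331 0.0000
    outer loop
      vertex 3.087 20.093 0.000
      vertex 0.017 11.403 16.533
      vertex 3.087 20.093 16.533
    endloop
  endfacet
  facet normal -0.9023 -0.4312 0.0000
    outer loop
      vertex 0.017 11.403 0.000
      vertex 3.991 3.087 0.000
      vertex 3.991 3.087 16.533
    endloop
  endfacet
  facet normal -0.9023 -0.4312 0.0000
    outer loop
      vertex 0.017 11.403 0.000
      vertex 3.991 3.087 16.533
      vertex 0.017 11.403 16.533
    endloop
  endfacet
  facet normal -0.3331 -0.9429 0.0000
    outer loop
      vertex 3.991 3.087 0.000
      vertex 12.681 0.017 0.000
      vertex 12.681 0.017 16.533
    endloop
  endfacet
  facet normal -0.3331 -0.9429 0.0000
    outer loop
      vertex 3.991 3.087 0.000
      vertex 12.681 0.017 16.533
      vertex 3.991 3.087 16.533
    endloop
  endfacet
  facet normal 0.4312 -0.9023 0.0000
    outer loop
      vertex 12.681 0.017 0.000
      vertex 20.997 3.991 0.000
      vertex 20.997 3.991 16.533
    endloop
  endfacet
  facet normal 0.4312 -0.9023 0.0000
    outer loop
      vertex 12.681 0.017 0.000
      vertex 20.997 3.991 16.533
      vertex 12.681 0.017 16.533
    endloop
  endfacet
  facet normal 0.9429 -0.3331 0.0000
    outer loop
      vertex 20.997 3.991 0.000
      vertex 24.067 12.681 0.000
      vertex 24.067 12.681 16.533
    endloop
  endfacet
  facet normal 0.9429 -0.3331 0.0000
    outer loop
      vertex 20.997 3.991 0.000
      vertex 24.067 12.681 16.533
      vertex 20.997 3.991 16.533
    endloop
  endfacet
endsolid part

The G0 Z moves step by Δz≈2.756 mm. Every layer's G1 loop is the same polygon, so the solid is a straight extrusion of it from z=0 to z≈16.5. Closing with flat bottom and top caps and triangulating gives 28 facets — a regular 8-sided prism (a cylinder approximated with 8 flat sides), circumscribed radius ≈ 12 mm, height ≈ 16.5 mm.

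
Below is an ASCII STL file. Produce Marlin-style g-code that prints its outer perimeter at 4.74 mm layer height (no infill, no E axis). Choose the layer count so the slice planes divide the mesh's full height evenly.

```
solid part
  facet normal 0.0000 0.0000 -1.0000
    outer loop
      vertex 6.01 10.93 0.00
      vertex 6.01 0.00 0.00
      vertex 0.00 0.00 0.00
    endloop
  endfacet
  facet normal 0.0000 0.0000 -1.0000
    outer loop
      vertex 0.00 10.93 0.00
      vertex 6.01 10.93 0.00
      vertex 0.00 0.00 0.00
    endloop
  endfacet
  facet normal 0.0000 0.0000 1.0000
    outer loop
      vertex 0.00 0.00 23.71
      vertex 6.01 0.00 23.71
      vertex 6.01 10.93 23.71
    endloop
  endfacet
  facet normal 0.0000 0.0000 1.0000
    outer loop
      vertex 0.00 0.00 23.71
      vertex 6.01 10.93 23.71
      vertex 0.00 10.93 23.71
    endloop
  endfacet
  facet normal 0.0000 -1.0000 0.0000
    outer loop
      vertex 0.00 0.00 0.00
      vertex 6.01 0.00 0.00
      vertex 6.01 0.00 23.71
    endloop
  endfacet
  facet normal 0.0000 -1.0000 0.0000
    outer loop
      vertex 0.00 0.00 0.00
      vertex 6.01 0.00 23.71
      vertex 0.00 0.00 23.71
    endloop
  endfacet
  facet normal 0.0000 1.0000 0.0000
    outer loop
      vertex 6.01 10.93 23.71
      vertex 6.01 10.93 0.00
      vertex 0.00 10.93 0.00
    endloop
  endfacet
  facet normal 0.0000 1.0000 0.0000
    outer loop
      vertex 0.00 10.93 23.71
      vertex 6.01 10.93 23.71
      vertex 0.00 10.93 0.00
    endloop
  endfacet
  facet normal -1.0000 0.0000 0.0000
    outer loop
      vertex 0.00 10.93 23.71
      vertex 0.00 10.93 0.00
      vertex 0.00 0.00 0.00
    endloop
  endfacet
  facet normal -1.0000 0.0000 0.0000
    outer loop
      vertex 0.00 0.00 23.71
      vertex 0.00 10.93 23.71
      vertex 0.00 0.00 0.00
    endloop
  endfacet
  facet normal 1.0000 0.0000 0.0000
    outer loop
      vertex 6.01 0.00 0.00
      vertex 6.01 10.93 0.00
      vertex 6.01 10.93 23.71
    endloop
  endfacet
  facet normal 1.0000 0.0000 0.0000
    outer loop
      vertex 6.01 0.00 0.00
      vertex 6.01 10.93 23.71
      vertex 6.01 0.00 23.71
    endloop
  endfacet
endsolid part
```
; perimeter-only toolpath
G21 ; units = mm
G90 ; absolute positioning
G28 ; home
; layer 1
G0 Z4.74
G0 X0.00 Y0.00
G1 X6.01 Y0.00
G1 X6.01 Y10.93
G1 X0.00 Y10.93
G1 X0.00 Y0.00
; layer 2
G0 Z9.48
G0 X0.00 Y0.00
G1 X6.01 Y0.00
G1 X6.01 Y10.93
G1 X0.00 Y10.93
G1 X0.00 Y0.00
; layer 3
G0 Z14.23
G0 X0.00 Y0.00
G1 X6.01 Y0.00
G1 X6.01 Y10.93
G1 X0.00 Y10.93
G1 X0.00 Y0.00
; layer 4
G0 Z18.97
G0 X0.00 Y0.00
G1 X6.01 Y0.00
G1 X6.01 Y10.93
G1 X0.00 Y10.93
G1 X0.00 Y0.00
; layer 5
G0 Z23.71
G0 X0.00 Y0.00
G1 X6.01 Y0.00
G1 X6.01 Y10.93
G1 X0.00 Y10.93
G1 X0.00 Y0.00
M2 ; end

The solid is a rectangular box, roughly 6.01 × 10.9 mm footprint and 23.7 mm tall. Slicing at Δz = 4.74 mm — 5 equal slices spanning the solid's height, so layer i sits at z = i·h/5 — gives 5 non-empty perimeters. Each is a 4-segment closed polygon; G0 lifts to the layer z and rapids to the start vertex, then G1 traces the edges.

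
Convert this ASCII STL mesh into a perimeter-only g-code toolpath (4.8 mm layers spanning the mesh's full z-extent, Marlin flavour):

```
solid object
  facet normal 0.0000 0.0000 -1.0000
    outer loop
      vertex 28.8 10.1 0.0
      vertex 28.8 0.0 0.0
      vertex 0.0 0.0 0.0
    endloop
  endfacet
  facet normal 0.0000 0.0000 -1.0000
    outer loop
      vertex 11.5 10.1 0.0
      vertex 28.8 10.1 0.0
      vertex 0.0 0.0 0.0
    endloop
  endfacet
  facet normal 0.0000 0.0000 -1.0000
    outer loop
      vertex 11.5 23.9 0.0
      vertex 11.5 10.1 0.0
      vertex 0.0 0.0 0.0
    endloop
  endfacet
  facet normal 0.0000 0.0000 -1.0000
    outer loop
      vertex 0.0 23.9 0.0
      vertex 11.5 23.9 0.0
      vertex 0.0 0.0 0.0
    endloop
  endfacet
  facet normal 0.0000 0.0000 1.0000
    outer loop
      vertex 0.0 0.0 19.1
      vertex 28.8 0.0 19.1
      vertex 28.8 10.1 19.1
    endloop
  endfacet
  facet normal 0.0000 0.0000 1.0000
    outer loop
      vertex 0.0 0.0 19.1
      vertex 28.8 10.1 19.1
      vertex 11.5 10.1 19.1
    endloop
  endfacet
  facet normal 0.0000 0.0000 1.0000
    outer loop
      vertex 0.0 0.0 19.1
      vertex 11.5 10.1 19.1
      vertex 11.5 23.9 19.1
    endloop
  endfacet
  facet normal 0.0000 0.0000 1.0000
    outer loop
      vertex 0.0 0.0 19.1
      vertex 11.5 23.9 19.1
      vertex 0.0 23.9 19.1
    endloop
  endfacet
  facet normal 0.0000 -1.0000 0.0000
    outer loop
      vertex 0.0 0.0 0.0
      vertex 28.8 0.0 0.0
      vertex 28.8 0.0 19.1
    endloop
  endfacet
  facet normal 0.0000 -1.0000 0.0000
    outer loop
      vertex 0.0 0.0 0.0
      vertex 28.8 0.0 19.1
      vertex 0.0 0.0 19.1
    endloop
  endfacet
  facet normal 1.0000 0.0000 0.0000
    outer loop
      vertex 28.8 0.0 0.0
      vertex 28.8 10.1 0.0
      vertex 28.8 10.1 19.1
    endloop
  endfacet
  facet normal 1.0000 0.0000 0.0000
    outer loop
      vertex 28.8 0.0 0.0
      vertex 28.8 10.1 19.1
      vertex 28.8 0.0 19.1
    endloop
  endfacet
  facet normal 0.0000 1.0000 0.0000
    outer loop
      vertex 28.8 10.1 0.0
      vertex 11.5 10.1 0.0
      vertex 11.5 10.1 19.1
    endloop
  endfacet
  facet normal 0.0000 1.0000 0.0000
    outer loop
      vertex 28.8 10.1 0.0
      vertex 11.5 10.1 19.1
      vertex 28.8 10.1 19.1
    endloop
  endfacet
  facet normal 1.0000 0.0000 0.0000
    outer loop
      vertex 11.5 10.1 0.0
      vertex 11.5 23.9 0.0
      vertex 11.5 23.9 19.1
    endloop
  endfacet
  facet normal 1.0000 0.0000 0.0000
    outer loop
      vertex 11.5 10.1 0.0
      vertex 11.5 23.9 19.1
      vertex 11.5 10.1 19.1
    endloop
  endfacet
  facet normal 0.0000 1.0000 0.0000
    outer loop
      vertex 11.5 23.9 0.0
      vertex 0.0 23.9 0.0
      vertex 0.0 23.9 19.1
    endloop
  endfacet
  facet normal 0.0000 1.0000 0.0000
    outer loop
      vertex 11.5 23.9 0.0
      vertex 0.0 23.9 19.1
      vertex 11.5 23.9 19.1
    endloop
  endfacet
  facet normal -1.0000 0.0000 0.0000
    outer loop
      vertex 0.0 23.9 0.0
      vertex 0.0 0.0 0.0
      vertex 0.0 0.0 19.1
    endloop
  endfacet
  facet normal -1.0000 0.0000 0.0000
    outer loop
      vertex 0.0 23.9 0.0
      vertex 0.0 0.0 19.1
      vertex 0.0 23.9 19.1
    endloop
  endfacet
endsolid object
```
; perimeter-only toolpath
G21 ; units = mm
G90 ; absolute positioning
G28 ; home
; layer 1
G0 Z4.8
G0 X0.0 Y0.0
G1 X28.8 Y0.0
G1 X28.8 Y10.1
G1 X11.5 Y10.1
G1 X11.5 Y23.9
G1 X0.0 Y23.9
G1 X0.0 Y0.0
; layer 2
G0 Z9.6
G0 X0.0 Y0.0
G1 X28.8 Y0.0
G1 X28.8 Y10.1
G1 X11.5 Y10.1
G1 X11.5 Y23.9
G1 X0.0 Y23.9
G1 X0.0 Y0.0
; layer 3
G0 Z14.3
G0 X0.0 Y0.0
G1 X28.8 Y0.0
G1 X28.8 Y10.1
G1 X11.5 Y10.1
G1 X11.5 Y23.9
G1 X0.0 Y23.9
G1 X0.0 Y0.0
; layer 4
G0 Z19.1
G0 X0.0 Y0.0
G1 X28.8 Y0.0
G1 X28.8 Y10.1
G1 X11.5 Y10.1
G1 X11.5 Y23.9
G1 X0.0 Y23.9
G1 X0.0 Y0.0
M2 ; end

The solid is an L-shaped prism: outer 28.8 × 23.9 mm, arm thicknesses ≈ 10.1 mm (horizontal) and 11.5 mm (vertical), extruded 19.1 mm in z. Slicing at Δz = 4.8 mm — 4 equal slices spanning the solid's height, so layer i sits at z = i·h/4 — gives 4 non-empty perimeters. Each is a 6-segment closed polygon; G0 lifts to the layer z and rapids to the start vertex, then G1 traces the edges.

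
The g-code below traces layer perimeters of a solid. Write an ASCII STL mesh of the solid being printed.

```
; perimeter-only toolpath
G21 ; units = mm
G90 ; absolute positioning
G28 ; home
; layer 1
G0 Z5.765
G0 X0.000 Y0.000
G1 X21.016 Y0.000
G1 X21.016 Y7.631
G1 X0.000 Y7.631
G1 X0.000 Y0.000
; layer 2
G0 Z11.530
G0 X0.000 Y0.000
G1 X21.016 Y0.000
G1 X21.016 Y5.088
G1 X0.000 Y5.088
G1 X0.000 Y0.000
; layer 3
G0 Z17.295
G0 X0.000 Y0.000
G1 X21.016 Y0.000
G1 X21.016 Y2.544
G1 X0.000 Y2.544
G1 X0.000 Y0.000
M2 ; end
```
solid part
  facet normal 0.0000 0.0000 -1.0000
    outer loop
      vertex 21.016 10.175 0.000
      vertex 21.016 0.000 0.000
      vertex 0.000 0.000 0.000
    endloop
  endfacet
  facet normal 0.0000 0.0000 -1.0000
    outer loop
      vertex 0.000 10.175 0.000
      vertex 21.016 10.175 0.000
      vertex 0.000 0.000 0.000
    endloop
  endfacet
  facet normal 0.0000 -1.0000 0.0000
    outer loop
      vertex 0.000 0.000 0.000
      vertex 21.016 0.000 0.000
      vertex 21.016 0.000 23.060
    endloop
  endfacet
  facet normal 0.0000 -1.0000 0.0000
    outer loop
      vertex 0.000 0.000 0.000
      vertex 21.016 0.000 23.060
      vertex 0.000 0.000 23.060
    endloop
  endfacet
  facet normal 0.0000 0.9149 0.4037
    outer loop
      vertex 0.000 0.000 23.060
      vertex 21.016 0.000 23.060
      vertex 21.016 10.175 0.000
    endloop
  endfacet
  facet normal 0.0000 0.9149 0.4037
    outer loop
      vertex 0.000 0.000 23.060
      vertex 21.016 10.175 0.000
      vertex 0.000 10.175 0.000
    endloop
  endfacet
  facet normal -1.0000 0.0000 0.0000
    outer loop
      vertex 0.000 0.000 23.060
      vertex 0.000 10.175 0.000
      vertex 0.000 0.000 0.000
    endloop
  endfacet
  facet normal 1.0000 0.0000 0.0000
    outer loop
      vertex 21.016 0.000 0.000
      vertex 21.016 10.175 0.000
      vertex 21.016 0.000 23.060
    endloop
  endfacet
endsolid part

The G0 Z moves step by Δz≈5.765 mm. The G1 loops shrink linearly with z, so the solid tapers from its base footprint up to z≈23.1. Closing with a flat bottom cap and the tapered top and triangulating gives 8 facets — a wedge (ramp): 21 × 10.2 mm base, rising to 23.1 mm along the y=0 edge and sloping linearly to z=0 at y=10.2.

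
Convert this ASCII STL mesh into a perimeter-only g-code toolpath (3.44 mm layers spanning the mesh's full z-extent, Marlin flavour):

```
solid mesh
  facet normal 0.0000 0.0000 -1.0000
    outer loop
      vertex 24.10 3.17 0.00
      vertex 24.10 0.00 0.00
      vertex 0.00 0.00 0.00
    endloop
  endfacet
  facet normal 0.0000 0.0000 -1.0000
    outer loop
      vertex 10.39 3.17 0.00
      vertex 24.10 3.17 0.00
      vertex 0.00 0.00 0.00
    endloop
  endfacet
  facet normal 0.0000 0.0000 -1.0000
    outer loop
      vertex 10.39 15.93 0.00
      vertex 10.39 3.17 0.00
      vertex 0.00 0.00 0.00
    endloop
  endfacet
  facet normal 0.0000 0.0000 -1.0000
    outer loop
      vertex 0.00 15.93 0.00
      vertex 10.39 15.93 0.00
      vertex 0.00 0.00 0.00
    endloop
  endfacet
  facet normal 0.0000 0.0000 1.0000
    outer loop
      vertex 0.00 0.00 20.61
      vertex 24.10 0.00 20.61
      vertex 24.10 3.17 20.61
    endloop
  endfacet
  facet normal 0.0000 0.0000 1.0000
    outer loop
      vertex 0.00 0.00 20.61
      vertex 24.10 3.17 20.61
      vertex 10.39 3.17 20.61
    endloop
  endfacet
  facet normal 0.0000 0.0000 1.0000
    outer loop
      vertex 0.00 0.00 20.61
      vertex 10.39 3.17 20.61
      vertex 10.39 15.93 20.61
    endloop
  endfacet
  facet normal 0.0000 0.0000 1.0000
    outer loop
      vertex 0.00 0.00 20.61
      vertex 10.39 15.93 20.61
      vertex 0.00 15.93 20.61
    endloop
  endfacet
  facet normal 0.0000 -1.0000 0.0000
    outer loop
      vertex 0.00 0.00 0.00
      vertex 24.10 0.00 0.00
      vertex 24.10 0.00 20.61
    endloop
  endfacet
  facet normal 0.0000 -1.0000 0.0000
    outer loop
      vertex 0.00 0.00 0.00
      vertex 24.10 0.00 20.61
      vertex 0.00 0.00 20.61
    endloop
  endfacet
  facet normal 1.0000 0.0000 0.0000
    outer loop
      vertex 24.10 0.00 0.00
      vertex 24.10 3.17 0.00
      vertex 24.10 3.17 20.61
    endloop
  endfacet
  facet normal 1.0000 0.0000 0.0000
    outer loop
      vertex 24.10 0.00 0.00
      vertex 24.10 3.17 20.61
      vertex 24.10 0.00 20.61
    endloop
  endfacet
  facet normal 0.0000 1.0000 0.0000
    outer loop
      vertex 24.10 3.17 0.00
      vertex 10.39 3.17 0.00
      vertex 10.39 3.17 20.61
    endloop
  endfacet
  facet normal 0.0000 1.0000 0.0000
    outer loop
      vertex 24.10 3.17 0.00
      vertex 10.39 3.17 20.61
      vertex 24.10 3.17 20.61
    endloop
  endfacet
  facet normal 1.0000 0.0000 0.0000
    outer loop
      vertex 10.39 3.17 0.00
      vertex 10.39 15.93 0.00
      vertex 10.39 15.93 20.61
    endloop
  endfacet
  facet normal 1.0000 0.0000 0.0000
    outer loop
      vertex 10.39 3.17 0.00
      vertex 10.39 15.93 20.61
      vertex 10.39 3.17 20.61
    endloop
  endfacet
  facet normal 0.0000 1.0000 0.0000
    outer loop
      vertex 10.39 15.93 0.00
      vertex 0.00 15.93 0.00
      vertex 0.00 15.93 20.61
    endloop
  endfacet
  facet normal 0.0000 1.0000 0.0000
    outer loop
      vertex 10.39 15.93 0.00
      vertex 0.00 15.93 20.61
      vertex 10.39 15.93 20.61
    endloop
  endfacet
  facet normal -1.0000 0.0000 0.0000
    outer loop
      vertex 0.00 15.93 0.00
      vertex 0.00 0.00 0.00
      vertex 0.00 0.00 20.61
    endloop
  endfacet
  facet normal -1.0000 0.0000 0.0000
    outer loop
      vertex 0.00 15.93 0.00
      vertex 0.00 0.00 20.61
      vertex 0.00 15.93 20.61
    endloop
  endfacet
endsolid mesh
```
; perimeter-only toolpath
G21 ; units = mm
G90 ; absolute positioning
G28 ; home
; layer 1
G0 Z3.44
G0 X0.00 Y0.00
G1 X24.10 Y0.00
G1 X24.10 Y3.17
G1 X10.39 Y3.17
G1 X10.39 Y15.93
G1 X0.00 Y15.93
G1 X0.00 Y0.00
; layer 2
G0 Z6.87
G0 X0.00 Y0.00
G1 X24.10 Y0.00
G1 X24.10 Y3.17
G1 X10.39 Y3.17
G1 X10.39 Y15.93
G1 X0.00 Y15.93
G1 X0.00 Y0.00
; layer 3
G0 Z10.30
G0 X0.00 Y0.00
G1 X24.10 Y0.00
G1 X24.10 Y3.17
G1 X10.39 Y3.17
G1 X10.39 Y15.93
G1 X0.00 Y15.93
G1 X0.00 Y0.00
; layer 4
G0 Z13.74
G0 X0.00 Y0.00
G1 X24.10 Y0.00
G1 X24.10 Y3.17
G1 X10.39 Y3.17
G1 X10.39 Y15.93
G1 X0.00 Y15.93
G1 X0.00 Y0.00
; layer 5
G0 Z17.18
G0 X0.00 Y0.00
G1 X24.10 Y0.00
G1 X24.10 Y3.17
G1 X10.39 Y3.17
G1 X10.39 Y15.93
G1 X0.00 Y15.93
G1 X0.00 Y0.00
; layer 6
G0 Z20.61
G0 X0.00 Y0.00
G1 X24.10 Y0.00
G1 X24.10 Y3.17
G1 X10.39 Y3.17
G1 X10.39 Y15.93
G1 X0.00 Y15.93
G1 X0.00 Y0.00
M2 ; end

The solid is an L-shaped prism: outer 24.1 × 15.9 mm, arm thicknesses ≈ 3.17 mm (horizontal) and 10.4 mm (vertical), extruded 20.6 mm in z. Slicing at Δz = 3.44 mm — 6 equal slices spanning the solid's height, so layer i sits at z = i·h/6 — gives 6 non-empty perimeters. Each is a 6-segment closed polygon; G0 lifts to the layer z and rapids to the start vertex, then G1 traces the edges.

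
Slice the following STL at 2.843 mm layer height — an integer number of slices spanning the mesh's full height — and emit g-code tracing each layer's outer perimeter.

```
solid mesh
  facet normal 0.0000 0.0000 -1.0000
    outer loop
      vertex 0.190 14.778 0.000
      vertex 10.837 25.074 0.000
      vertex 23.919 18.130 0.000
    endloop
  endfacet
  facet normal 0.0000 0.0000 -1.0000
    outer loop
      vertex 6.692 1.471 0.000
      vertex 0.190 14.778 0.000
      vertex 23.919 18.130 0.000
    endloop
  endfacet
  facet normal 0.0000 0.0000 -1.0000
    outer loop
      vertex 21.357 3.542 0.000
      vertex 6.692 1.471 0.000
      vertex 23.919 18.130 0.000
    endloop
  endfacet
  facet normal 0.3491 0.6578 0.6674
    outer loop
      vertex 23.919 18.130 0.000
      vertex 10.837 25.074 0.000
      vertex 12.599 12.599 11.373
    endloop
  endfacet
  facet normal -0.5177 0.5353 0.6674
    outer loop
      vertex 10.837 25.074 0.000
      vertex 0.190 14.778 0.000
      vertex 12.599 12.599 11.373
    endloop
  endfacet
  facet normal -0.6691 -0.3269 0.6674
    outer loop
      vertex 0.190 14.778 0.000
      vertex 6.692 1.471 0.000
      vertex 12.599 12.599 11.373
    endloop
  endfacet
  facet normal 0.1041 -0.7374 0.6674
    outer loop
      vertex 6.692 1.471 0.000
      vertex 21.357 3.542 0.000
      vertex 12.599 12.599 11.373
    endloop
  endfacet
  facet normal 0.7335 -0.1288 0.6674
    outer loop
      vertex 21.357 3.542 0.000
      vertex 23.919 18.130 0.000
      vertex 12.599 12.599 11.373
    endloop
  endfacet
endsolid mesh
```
; perimeter-only toolpath
G21 ; units = mm
G90 ; absolute positioning
G28 ; home
; layer 1
G0 Z2.843
G0 X21.089 Y16.747
G1 X11.277 Y21.955
G1 X3.292 Y14.233
G1 X8.169 Y4.253
G1 X19.168 Y5.806
G1 X21.089 Y16.747
; layer 2
G0 Z5.686
G0 X18.259 Y15.364
G1 X11.718 Y18.837
G1 X6.394 Y13.689
G1 X9.646 Y7.035
G1 X16.978 Y8.070
G1 X18.259 Y15.364
; layer 3
G0 Z8.530
G0 X15.429 Y13.982
G1 X12.159 Y15.718
G1 X9.497 Y13.144
G1 X11.122 Y9.817
G1 X14.788 Y10.335
G1 X15.429 Y13.982
M2 ; end

The solid is a regular 5-sided pyramid, base circumscribed radius ≈ 12.6 mm, apex at z ≈ 11.4 mm. Slicing at Δz = 2.843 mm — 4 equal slices spanning the solid's height, so layer i sits at z = i·h/4 — gives 3 non-empty perimeters. Each is a 5-segment closed polygon; G0 lifts to the layer z and rapids to the start vertex, then G1 traces the edges. The cross-section shrinks linearly with z (the slice at the apex is degenerate and omitted).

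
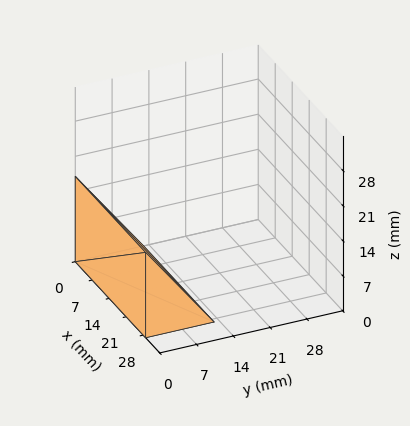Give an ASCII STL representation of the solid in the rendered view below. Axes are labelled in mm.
Reading the render: the shape is a wedge (ramp): 29 × 13 mm base, rising to 17 mm along the y=0 edge and sloping linearly to z=0 at y=13 (dimensions read to the nearest mm from the axis ticks). For the STL, each face is triangulated and given an outward normal.

solid part
  facet normal 0.0000 0.0000 -1.0000
    outer loop
      vertex 29.000 13.000 0.000
      vertex 29.000 0.000 0.000
      vertex 0.000 0.000 0.000
    endloop
  endfacet
  facet normal 0.0000 0.0000 -1.0000
    outer loop
      vertex 0.000 13.000 0.000
      vertex 29.000 13.000 0.000
      vertex 0.000 0.000 0.000
    endloop
  endfacet
  facet normal 0.0000 -1.0000 0.0000
    outer loop
      vertex 0.000 0.000 0.000
      vertex 29.000 0.000 0.000
      vertex 29.000 0.000 17.000
    endloop
  endfacet
  facet normal 0.0000 -1.0000 0.0000
    outer loop
      vertex 0.000 0.000 0.000
      vertex 29.000 0.000 17.000
      vertex 0.000 0.000 17.000
    endloop
  endfacet
  facet normal 0.0000 0.7944 0.6075
    outer loop
      vertex 0.000 0.000 17.000
      vertex 29.000 0.000 17.000
      vertex 29.000 13.000 0.000
    endloop
  endfacet
  facet normal 0.0000 0.7944 0.6075
    outer loop
      vertex 0.000 0.000 17.000
      vertex 29.000 13.000 0.000
      vertex 0.000 13.000 0.000
    endloop
  endfacet
  facet normal -1.0000 0.0000 0.0000
    outer loop
      vertex 0.000 0.000 17.000
      vertex 0.000 13.000 0.000
      vertex 0.000 0.000 0.000
    endloop
  endfacet
  facet normal 1.0000 0.0000 0.0000
    outer loop
      vertex 29.000 0.000 0.000
      vertex 29.000 13.000 0.000
      vertex 29.000 0.000 17.000
    endloop
  endfacet
endsolid part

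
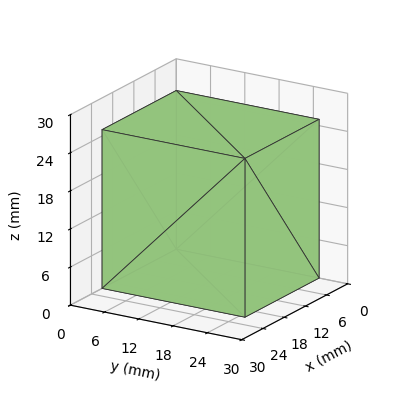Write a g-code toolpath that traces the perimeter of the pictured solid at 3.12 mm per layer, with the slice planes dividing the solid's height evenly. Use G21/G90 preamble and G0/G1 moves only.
Reading the render: the shape is a rectangular box, roughly 21 × 25 mm footprint and 25 mm tall (dimensions read to the nearest mm from the axis ticks). For the g-code, the solid's height is divided into equal slices at the stated Δz and each level perimeter traced with G1 moves after a G0 lift.

; perimeter-only toolpath
G21 ; units = mm
G90 ; absolute positioning
G28 ; home
; layer 1
G0 Z3.12
G0 X0.00 Y0.00
G1 X21.00 Y0.00
G1 X21.00 Y25.00
G1 X0.00 Y25.00
G1 X0.00 Y0.00
; layer 2
G0 Z6.25
G0 X0.00 Y0.00
G1 X21.00 Y0.00
G1 X21.00 Y25.00
G1 X0.00 Y25.00
G1 X0.00 Y0.00
; layer 3
G0 Z9.38
G0 X0.00 Y0.00
G1 X21.00 Y0.00
G1 X21.00 Y25.00
G1 X0.00 Y25.00
G1 X0.00 Y0.00
; layer 4
G0 Z12.50
G0 X0.00 Y0.00
G1 X21.00 Y0.00
G1 X21.00 Y25.00
G1 X0.00 Y25.00
G1 X0.00 Y0.00
; layer 5
G0 Z15.62
G0 X0.00 Y0.00
G1 X21.00 Y0.00
G1 X21.00 Y25.00
G1 X0.00 Y25.00
G1 X0.00 Y0.00
; layer 6
G0 Z18.75
G0 X0.00 Y0.00
G1 X21.00 Y0.00
G1 X21.00 Y25.00
G1 X0.00 Y25.00
G1 X0.00 Y0.00
; layer 7
G0 Z21.88
G0 X0.00 Y0.00
G1 X21.00 Y0.00
G1 X21.00 Y25.00
G1 X0.00 Y25.00
G1 X0.00 Y0.00
; layer 8
G0 Z25.00
G0 X0.00 Y0.00
G1 X21.00 Y0.00
G1 X21.00 Y25.00
G1 X0.00 Y25.00
G1 X0.00 Y0.00
M2 ; end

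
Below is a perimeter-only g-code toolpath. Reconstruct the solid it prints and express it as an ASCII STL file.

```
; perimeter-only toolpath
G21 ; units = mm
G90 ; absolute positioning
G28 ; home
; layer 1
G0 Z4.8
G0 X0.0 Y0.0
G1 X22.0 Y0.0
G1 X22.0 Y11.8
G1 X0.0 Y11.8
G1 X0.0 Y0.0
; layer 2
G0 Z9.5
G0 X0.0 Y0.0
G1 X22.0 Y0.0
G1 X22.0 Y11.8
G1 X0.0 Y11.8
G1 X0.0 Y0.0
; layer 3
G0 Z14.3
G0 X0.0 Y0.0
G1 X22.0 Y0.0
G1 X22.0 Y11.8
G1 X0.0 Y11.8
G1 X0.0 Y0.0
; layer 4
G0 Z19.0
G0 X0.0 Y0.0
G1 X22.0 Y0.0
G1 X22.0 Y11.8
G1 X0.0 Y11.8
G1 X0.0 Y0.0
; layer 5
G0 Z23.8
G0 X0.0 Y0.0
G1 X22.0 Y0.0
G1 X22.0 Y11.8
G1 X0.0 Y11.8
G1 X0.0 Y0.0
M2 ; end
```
solid part
  facet normal 0.0000 0.0000 -1.0000
    outer loop
      vertex 22.0 11.8 0.0
      vertex 22.0 0.0 0.0
      vertex 0.0 0.0 0.0
    endloop
  endfacet
  facet normal 0.0000 0.0000 -1.0000
    outer loop
      vertex 0.0 11.8 0.0
      vertex 22.0 11.8 0.0
      vertex 0.0 0.0 0.0
    endloop
  endfacet
  facet normal 0.0000 0.0000 1.0000
    outer loop
      vertex 0.0 0.0 23.8
      vertex 22.0 0.0 23.8
      vertex 22.0 11.8 23.8
    endloop
  endfacet
  facet normal 0.0000 0.0000 1.0000
    outer loop
      vertex 0.0 0.0 23.8
      vertex 22.0 11.8 23.8
      vertex 0.0 11.8 23.8
    endloop
  endfacet
  facet normal 0.0000 -1.0000 0.0000
    outer loop
      vertex 0.0 0.0 0.0
      vertex 22.0 0.0 0.0
      vertex 22.0 0.0 23.8
    endloop
  endfacet
  facet normal 0.0000 -1.0000 0.0000
    outer loop
      vertex 0.0 0.0 0.0
      vertex 22.0 0.0 23.8
      vertex 0.0 0.0 23.8
    endloop
  endfacet
  facet normal 0.0000 1.0000 0.0000
    outer loop
      vertex 22.0 11.8 23.8
      vertex 22.0 11.8 0.0
      vertex 0.0 11.8 0.0
    endloop
  endfacet
  facet normal 0.0000 1.0000 0.0000
    outer loop
      vertex 0.0 11.8 23.8
      vertex 22.0 11.8 23.8
      vertex 0.0 11.8 0.0
    endloop
  endfacet
  facet normal -1.0000 0.0000 0.0000
    outer loop
      vertex 0.0 11.8 23.8
      vertex 0.0 11.8 0.0
      vertex 0.0 0.0 0.0
    endloop
  endfacet
  facet normal -1.0000 0.0000 0.0000
    outer loop
      vertex 0.0 0.0 23.8
      vertex 0.0 11.8 23.8
      vertex 0.0 0.0 0.0
    endloop
  endfacet
  facet normal 1.0000 0.0000 0.0000
    outer loop
      vertex 22.0 0.0 0.0
      vertex 22.0 11.8 0.0
      vertex 22.0 11.8 23.8
    endloop
  endfacet
  facet normal 1.0000 0.0000 0.0000
    outer loop
      vertex 22.0 0.0 0.0
      vertex 22.0 11.8 23.8
      vertex 22.0 0.0 23.8
    endloop
  endfacet
endsolid part

The G0 Z moves step by Δz≈4.8 mm. Every layer's G1 loop is the same polygon, so the solid is a straight extrusion of it from z=0 to z≈23.8. Closing with flat bottom and top caps and triangulating gives 12 facets — a rectangular box, roughly 22 × 11.8 mm footprint and 23.8 mm tall.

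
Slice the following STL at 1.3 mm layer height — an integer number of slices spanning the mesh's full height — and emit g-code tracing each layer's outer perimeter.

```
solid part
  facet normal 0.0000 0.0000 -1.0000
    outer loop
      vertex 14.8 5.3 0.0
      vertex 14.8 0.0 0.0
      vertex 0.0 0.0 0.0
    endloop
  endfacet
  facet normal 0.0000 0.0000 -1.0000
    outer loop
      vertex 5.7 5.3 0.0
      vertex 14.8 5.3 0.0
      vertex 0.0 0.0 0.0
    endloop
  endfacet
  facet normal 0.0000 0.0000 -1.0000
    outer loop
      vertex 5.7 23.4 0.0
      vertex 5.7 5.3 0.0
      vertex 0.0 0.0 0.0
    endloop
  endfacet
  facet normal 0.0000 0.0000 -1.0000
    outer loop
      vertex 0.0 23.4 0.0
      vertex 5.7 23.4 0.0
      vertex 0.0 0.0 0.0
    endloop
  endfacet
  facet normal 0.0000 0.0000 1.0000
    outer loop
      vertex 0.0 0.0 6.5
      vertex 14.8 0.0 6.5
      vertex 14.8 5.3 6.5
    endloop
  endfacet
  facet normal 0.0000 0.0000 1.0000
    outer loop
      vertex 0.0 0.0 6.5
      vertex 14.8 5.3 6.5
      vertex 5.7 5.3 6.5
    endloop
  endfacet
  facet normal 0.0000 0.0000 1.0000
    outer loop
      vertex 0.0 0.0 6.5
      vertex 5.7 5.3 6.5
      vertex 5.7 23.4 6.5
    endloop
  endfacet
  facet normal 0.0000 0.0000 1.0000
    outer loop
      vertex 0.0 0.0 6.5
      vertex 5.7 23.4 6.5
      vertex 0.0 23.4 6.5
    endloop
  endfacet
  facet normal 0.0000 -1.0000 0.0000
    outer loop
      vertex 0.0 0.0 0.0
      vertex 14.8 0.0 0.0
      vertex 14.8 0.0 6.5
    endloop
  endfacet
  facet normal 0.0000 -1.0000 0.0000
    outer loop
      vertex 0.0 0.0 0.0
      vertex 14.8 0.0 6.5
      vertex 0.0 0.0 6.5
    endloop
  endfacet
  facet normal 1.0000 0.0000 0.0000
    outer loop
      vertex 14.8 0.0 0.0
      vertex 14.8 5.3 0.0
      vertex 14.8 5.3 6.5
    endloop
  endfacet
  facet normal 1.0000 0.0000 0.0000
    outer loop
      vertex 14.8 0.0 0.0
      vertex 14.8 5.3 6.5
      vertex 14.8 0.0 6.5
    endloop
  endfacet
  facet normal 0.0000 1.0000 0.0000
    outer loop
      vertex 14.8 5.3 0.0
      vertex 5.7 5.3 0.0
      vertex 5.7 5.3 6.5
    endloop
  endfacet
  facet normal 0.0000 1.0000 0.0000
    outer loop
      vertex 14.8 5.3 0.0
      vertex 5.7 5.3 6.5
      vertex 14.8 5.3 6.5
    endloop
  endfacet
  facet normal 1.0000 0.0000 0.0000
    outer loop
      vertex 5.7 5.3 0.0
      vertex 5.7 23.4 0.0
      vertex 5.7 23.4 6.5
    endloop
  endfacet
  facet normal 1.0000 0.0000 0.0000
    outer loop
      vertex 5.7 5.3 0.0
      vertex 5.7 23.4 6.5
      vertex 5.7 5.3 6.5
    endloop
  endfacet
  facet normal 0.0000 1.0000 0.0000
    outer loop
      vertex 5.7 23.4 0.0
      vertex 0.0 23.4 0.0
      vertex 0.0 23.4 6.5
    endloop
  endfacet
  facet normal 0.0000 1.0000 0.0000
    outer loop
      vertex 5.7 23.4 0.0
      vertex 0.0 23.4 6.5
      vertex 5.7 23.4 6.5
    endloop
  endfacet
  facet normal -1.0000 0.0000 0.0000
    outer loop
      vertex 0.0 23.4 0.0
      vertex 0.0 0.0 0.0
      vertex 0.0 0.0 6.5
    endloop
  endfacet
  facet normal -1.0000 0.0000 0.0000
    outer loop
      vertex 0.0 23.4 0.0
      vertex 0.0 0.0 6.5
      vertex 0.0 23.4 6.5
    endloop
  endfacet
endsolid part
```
; perimeter-only toolpath
G21 ; units = mm
G90 ; absolute positioning
G28 ; home
; layer 1
G0 Z1.3
G0 X0.0 Y0.0
G1 X14.8 Y0.0
G1 X14.8 Y5.3
G1 X5.7 Y5.3
G1 X5.7 Y23.4
G1 X0.0 Y23.4
G1 X0.0 Y0.0
; layer 2
G0 Z2.6
G0 X0.0 Y0.0
G1 X14.8 Y0.0
G1 X14.8 Y5.3
G1 X5.7 Y5.3
G1 X5.7 Y23.4
G1 X0.0 Y23.4
G1 X0.0 Y0.0
; layer 3
G0 Z3.9
G0 X0.0 Y0.0
G1 X14.8 Y0.0
G1 X14.8 Y5.3
G1 X5.7 Y5.3
G1 X5.7 Y23.4
G1 X0.0 Y23.4
G1 X0.0 Y0.0
; layer 4
G0 Z5.2
G0 X0.0 Y0.0
G1 X14.8 Y0.0
G1 X14.8 Y5.3
G1 X5.7 Y5.3
G1 X5.7 Y23.4
G1 X0.0 Y23.4
G1 X0.0 Y0.0
; layer 5
G0 Z6.5
G0 X0.0 Y0.0
G1 X14.8 Y0.0
G1 X14.8 Y5.3
G1 X5.7 Y5.3
G1 X5.7 Y23.4
G1 X0.0 Y23.4
G1 X0.0 Y0.0
M2 ; end

The solid is an L-shaped prism: outer 14.8 × 23.4 mm, arm thicknesses ≈ 5.3 mm (horizontal) and 5.7 mm (vertical), extruded 6.5 mm in z. Slicing at Δz = 1.3 mm — 5 equal slices spanning the solid's height, so layer i sits at z = i·h/5 — gives 5 non-empty perimeters. Each is a 6-segment closed polygon; G0 lifts to the layer z and rapids to the start vertex, then G1 traces the edges.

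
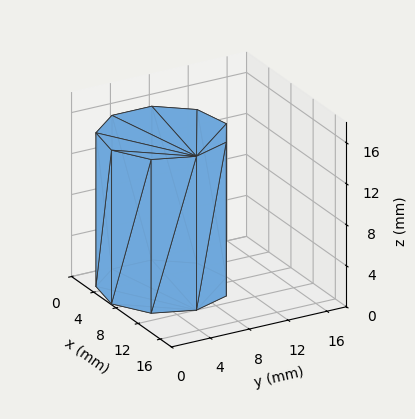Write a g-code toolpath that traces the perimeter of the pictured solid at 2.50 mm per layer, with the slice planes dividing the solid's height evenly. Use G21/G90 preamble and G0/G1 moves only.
Reading the render: the shape is a regular 9-sided prism (a cylinder approximated with 9 flat sides), circumscribed radius ≈ 6 mm, height ≈ 15 mm (dimensions read to the nearest mm from the axis ticks). For the g-code, the solid's height is divided into equal slices at the stated Δz and each level perimeter traced with G1 moves after a G0 lift.

; perimeter-only toolpath
G21 ; units = mm
G90 ; absolute positioning
G28 ; home
; layer 1
G0 Z2.50
G0 X12.00 Y6.00
G1 X10.60 Y9.86
G1 X7.04 Y11.91
G1 X3.00 Y11.20
G1 X0.36 Y8.05
G1 X0.36 Y3.95
G1 X3.00 Y0.80
G1 X7.04 Y0.09
G1 X10.60 Y2.14
G1 X12.00 Y6.00
; layer 2
G0 Z5.00
G0 X12.00 Y6.00
G1 X10.60 Y9.86
G1 X7.04 Y11.91
G1 X3.00 Y11.20
G1 X0.36 Y8.05
G1 X0.36 Y3.95
G1 X3.00 Y0.80
G1 X7.04 Y0.09
G1 X10.60 Y2.14
G1 X12.00 Y6.00
; layer 3
G0 Z7.50
G0 X12.00 Y6.00
G1 X10.60 Y9.86
G1 X7.04 Y11.91
G1 X3.00 Y11.20
G1 X0.36 Y8.05
G1 X0.36 Y3.95
G1 X3.00 Y0.80
G1 X7.04 Y0.09
G1 X10.60 Y2.14
G1 X12.00 Y6.00
; layer 4
G0 Z10.00
G0 X12.00 Y6.00
G1 X10.60 Y9.86
G1 X7.04 Y11.91
G1 X3.00 Y11.20
G1 X0.36 Y8.05
G1 X0.36 Y3.95
G1 X3.00 Y0.80
G1 X7.04 Y0.09
G1 X10.60 Y2.14
G1 X12.00 Y6.00
; layer 5
G0 Z12.50
G0 X12.00 Y6.00
G1 X10.60 Y9.86
G1 X7.04 Y11.91
G1 X3.00 Y11.20
G1 X0.36 Y8.05
G1 X0.36 Y3.95
G1 X3.00 Y0.80
G1 X7.04 Y0.09
G1 X10.60 Y2.14
G1 X12.00 Y6.00
; layer 6
G0 Z15.00
G0 X12.00 Y6.00
G1 X10.60 Y9.86
G1 X7.04 Y11.91
G1 X3.00 Y11.20
G1 X0.36 Y8.05
G1 X0.36 Y3.95
G1 X3.00 Y0.80
G1 X7.04 Y0.09
G1 X10.60 Y2.14
G1 X12.00 Y6.00
M2 ; end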